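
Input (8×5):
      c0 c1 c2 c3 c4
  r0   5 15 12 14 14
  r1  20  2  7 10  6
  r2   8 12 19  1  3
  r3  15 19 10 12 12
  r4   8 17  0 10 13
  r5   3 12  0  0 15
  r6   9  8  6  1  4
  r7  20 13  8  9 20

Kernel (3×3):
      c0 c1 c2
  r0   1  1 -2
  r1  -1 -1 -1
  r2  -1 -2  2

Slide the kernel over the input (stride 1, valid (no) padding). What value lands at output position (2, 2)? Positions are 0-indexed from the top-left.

-14

The receptive field on the input at this output position is [19 1 3 / 10 12 12 / 0 10 13]. Elementwise product with the kernel and sum: 19·1 + 1·1 + 3·-2 + 10·-1 + 12·-1 + 12·-1 + 0·-1 + 10·-2 + 13·2.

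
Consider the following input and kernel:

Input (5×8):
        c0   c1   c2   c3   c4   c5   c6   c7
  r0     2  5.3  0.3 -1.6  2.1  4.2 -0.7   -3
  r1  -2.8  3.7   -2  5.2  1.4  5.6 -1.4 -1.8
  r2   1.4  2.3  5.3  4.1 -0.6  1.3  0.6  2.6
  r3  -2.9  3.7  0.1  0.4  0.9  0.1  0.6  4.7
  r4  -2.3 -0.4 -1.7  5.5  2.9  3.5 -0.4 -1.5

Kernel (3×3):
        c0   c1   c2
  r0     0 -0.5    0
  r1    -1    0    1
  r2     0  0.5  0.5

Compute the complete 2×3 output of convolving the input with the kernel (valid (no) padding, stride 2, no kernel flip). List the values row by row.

Output[0,0]: The receptive field on the input at this output position is [2 5.3 0.3 / -2.8 3.7 -2 / 1.4 2.3 5.3]. Elementwise product with the kernel and sum: 5.3·-0.5 + -2.8·-1 + -2·1 + 2.3·0.5 + 5.3·0.5.
Output[0,1]: The receptive field on the input at this output position is [0.3 -1.6 2.1 / -2 5.2 1.4 / 5.3 4.1 -0.6]. Elementwise product with the kernel and sum: -1.6·-0.5 + -2·-1 + 1.4·1 + 4.1·0.5 + -0.6·0.5.

1.95 5.95 -3.95
0.8 2.95 0.6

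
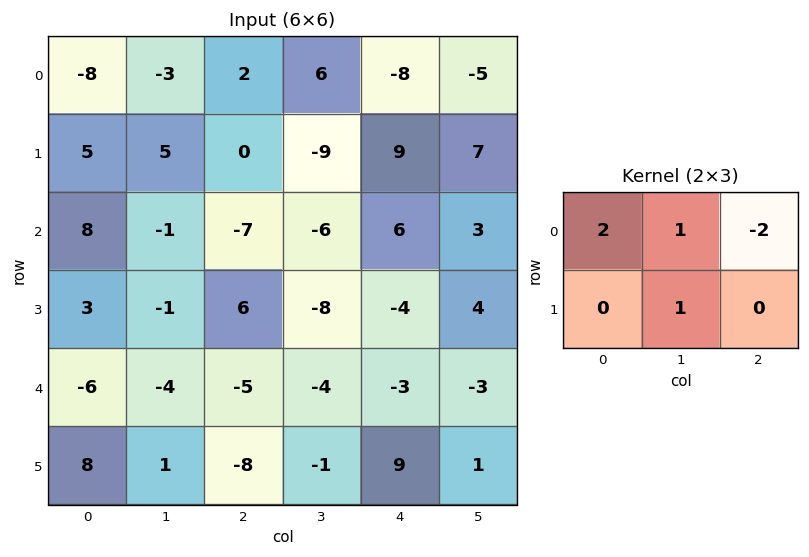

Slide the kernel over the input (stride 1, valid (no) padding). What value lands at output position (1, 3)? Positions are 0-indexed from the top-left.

The receptive field on the input at this output position is [-9 9 7 / -6 6 3]. Elementwise product with the kernel and sum: -9·2 + 9·1 + 7·-2 + 6·1.

-17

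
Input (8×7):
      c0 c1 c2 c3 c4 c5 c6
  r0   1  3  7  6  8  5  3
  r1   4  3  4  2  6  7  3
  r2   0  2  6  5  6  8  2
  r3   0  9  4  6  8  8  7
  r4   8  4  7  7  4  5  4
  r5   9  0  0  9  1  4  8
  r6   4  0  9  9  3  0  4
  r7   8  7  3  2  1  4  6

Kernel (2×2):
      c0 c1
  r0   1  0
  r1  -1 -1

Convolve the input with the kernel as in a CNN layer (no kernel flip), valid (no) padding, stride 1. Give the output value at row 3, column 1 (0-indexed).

-2

The receptive field on the input at this output position is [9 4 / 4 7]. Elementwise product with the kernel and sum: 9·1 + 4·-1 + 7·-1.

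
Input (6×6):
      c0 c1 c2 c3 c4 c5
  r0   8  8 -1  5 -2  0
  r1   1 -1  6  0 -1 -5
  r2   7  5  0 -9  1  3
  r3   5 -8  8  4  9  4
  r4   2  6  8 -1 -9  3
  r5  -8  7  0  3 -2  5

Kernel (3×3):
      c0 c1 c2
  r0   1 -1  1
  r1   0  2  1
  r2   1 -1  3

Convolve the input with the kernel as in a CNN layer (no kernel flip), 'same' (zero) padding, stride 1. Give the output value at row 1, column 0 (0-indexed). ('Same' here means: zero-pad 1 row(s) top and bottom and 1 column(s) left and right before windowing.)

The receptive field on the zero-padded input at this output position is [0 8 8 / 0 1 -1 / 0 7 5]. Elementwise product with the kernel and sum: 0·1 + 8·-1 + 8·1 + 1·2 + -1·1 + 0·1 + 7·-1 + 5·3.

9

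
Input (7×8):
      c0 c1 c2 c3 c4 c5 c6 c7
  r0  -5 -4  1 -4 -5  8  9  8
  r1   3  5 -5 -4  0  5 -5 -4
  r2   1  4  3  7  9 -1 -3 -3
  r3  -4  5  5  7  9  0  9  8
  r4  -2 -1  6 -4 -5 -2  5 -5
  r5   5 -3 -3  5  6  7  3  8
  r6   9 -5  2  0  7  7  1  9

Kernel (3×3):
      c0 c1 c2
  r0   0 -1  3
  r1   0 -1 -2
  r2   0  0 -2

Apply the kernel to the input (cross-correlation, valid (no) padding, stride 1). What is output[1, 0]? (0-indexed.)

The receptive field on the input at this output position is [3 5 -5 / 1 4 3 / -4 5 5]. Elementwise product with the kernel and sum: 5·-1 + -5·3 + 4·-1 + 3·-2 + 5·-2.

-40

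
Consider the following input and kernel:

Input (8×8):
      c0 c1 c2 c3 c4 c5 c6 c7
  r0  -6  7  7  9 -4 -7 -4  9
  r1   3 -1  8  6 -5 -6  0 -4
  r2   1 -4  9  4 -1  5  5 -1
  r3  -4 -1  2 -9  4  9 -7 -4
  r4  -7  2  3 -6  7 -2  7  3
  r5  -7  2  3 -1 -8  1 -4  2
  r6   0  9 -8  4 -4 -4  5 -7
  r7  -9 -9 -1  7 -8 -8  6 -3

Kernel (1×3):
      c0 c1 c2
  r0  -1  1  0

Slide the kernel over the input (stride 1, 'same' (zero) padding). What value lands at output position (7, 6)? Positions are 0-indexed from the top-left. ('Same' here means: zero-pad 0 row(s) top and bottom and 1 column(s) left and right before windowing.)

The receptive field on the zero-padded input at this output position is [-8 6 -3]. Elementwise product with the kernel and sum: -8·-1 + 6·1.

14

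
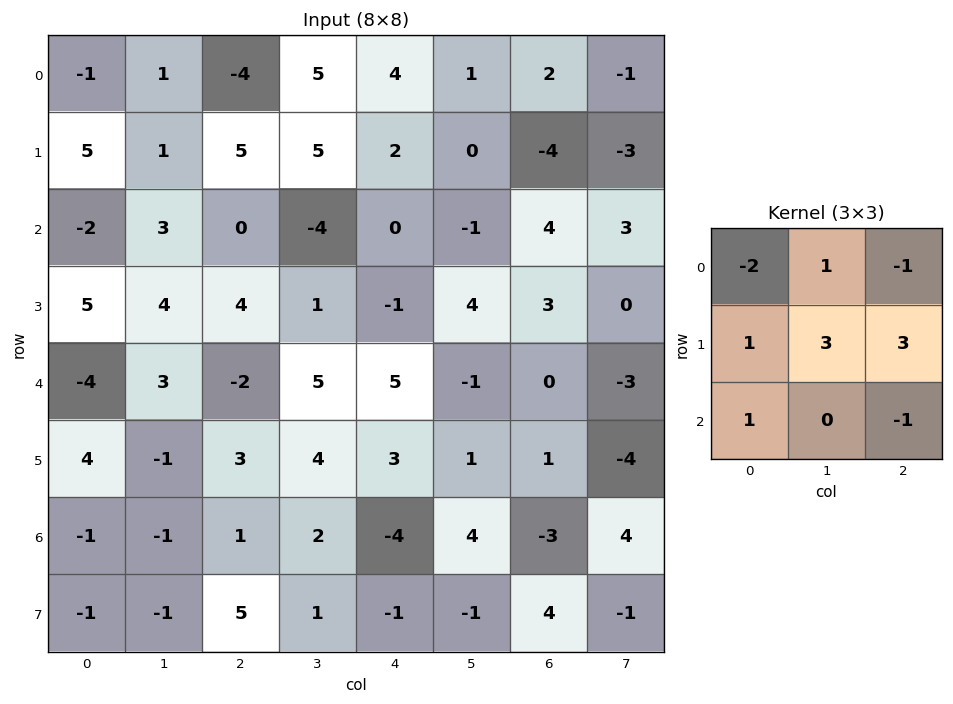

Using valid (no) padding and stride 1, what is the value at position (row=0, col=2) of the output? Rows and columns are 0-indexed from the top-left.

35

The receptive field on the input at this output position is [-4 5 4 / 5 5 2 / 0 -4 0]. Elementwise product with the kernel and sum: -4·-2 + 5·1 + 4·-1 + 5·1 + 5·3 + 2·3 + 0·1 + 0·-1.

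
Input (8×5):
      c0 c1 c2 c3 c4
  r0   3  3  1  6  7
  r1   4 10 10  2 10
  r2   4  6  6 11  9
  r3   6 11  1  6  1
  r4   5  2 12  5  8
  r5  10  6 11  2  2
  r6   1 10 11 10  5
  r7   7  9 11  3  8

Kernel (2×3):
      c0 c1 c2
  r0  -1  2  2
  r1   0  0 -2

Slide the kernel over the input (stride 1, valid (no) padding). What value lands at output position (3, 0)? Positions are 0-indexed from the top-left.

-6

The receptive field on the input at this output position is [6 11 1 / 5 2 12]. Elementwise product with the kernel and sum: 6·-1 + 11·2 + 1·2 + 12·-2.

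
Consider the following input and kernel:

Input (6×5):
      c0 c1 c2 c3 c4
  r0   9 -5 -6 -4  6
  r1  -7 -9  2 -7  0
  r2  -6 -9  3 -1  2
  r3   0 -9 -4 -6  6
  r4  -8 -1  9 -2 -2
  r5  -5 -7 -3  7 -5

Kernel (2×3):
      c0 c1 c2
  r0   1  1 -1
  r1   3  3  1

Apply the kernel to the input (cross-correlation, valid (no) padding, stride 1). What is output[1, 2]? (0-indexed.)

The receptive field on the input at this output position is [2 -7 0 / 3 -1 2]. Elementwise product with the kernel and sum: 2·1 + -7·1 + 0·-1 + 3·3 + -1·3 + 2·1.

3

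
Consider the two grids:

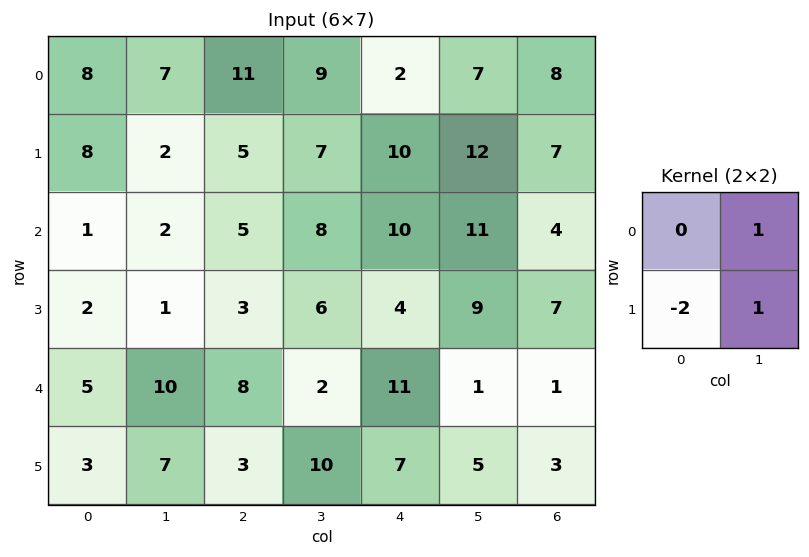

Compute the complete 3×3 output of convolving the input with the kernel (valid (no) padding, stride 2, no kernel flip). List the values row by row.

-7 6 -1
-1 8 12
11 6 -8

Output[0,0]: The receptive field on the input at this output position is [8 7 / 8 2]. Elementwise product with the kernel and sum: 7·1 + 8·-2 + 2·1.
Output[0,1]: The receptive field on the input at this output position is [11 9 / 5 7]. Elementwise product with the kernel and sum: 9·1 + 5·-2 + 7·1.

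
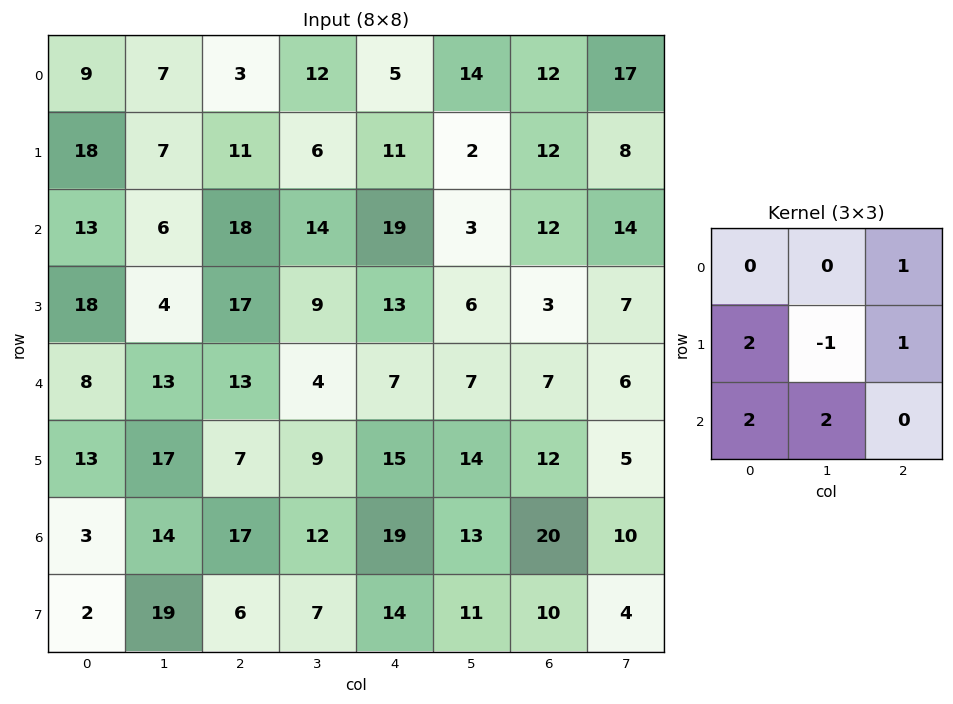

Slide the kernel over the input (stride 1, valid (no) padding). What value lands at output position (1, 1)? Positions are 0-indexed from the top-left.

The receptive field on the input at this output position is [7 11 6 / 6 18 14 / 4 17 9]. Elementwise product with the kernel and sum: 6·1 + 6·2 + 18·-1 + 14·1 + 4·2 + 17·2.

56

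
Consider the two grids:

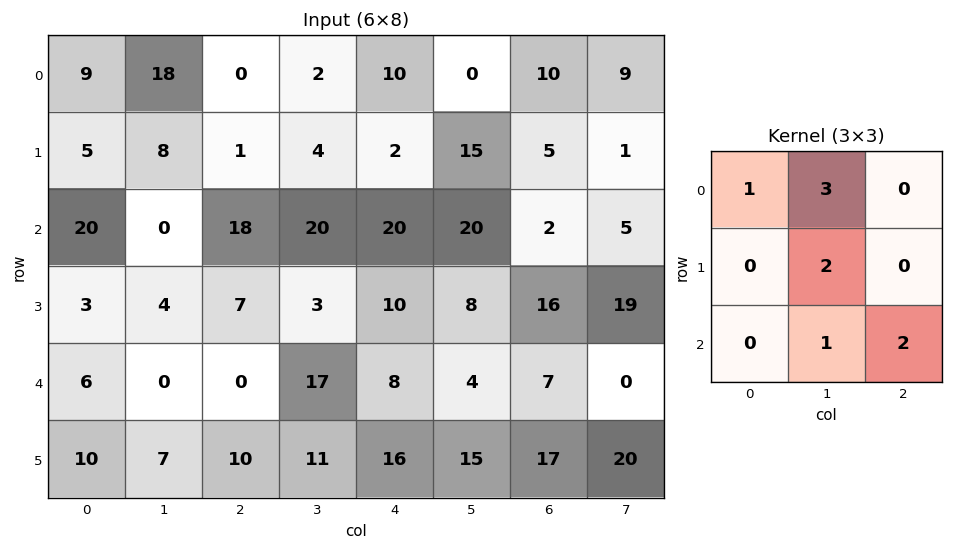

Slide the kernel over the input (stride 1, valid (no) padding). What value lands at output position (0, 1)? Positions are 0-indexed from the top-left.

78

The receptive field on the input at this output position is [18 0 2 / 8 1 4 / 0 18 20]. Elementwise product with the kernel and sum: 18·1 + 0·3 + 1·2 + 18·1 + 20·2.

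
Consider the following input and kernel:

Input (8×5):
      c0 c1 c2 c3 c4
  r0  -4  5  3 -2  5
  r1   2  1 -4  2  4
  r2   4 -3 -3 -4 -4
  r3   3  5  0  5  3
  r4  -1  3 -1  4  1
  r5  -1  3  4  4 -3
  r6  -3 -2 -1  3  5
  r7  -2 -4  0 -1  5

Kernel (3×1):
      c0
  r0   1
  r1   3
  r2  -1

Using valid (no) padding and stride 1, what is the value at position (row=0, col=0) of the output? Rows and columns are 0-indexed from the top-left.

The receptive field on the input at this output position is [-4 / 2 / 4]. Elementwise product with the kernel and sum: -4·1 + 2·3 + 4·-1.

-2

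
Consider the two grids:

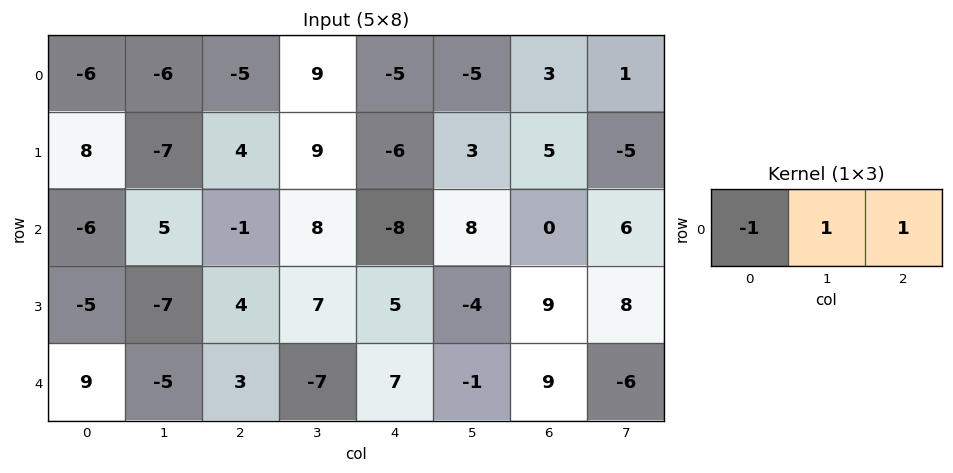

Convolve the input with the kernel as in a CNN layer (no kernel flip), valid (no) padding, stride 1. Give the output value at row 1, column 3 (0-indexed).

The receptive field on the input at this output position is [9 -6 3]. Elementwise product with the kernel and sum: 9·-1 + -6·1 + 3·1.

-12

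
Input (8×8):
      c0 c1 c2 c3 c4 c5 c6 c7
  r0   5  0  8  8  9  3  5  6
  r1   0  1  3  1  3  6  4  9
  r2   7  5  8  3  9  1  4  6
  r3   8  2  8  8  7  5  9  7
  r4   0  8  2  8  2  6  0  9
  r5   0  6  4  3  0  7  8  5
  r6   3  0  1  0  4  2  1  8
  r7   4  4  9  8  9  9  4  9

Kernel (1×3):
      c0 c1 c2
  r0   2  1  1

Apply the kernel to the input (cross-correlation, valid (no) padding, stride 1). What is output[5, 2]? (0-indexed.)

The receptive field on the input at this output position is [4 3 0]. Elementwise product with the kernel and sum: 4·2 + 3·1 + 0·1.

11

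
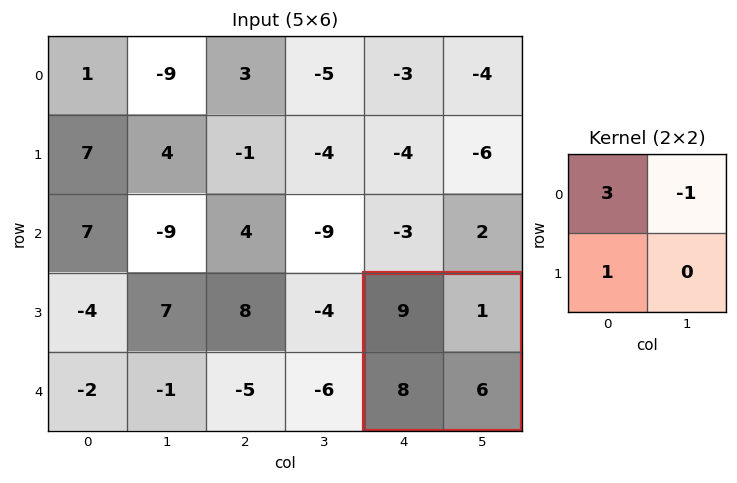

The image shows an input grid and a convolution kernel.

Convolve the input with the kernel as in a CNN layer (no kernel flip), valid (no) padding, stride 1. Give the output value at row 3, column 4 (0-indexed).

34

The receptive field on the input at this output position is [9 1 / 8 6]. Elementwise product with the kernel and sum: 9·3 + 1·-1 + 8·1.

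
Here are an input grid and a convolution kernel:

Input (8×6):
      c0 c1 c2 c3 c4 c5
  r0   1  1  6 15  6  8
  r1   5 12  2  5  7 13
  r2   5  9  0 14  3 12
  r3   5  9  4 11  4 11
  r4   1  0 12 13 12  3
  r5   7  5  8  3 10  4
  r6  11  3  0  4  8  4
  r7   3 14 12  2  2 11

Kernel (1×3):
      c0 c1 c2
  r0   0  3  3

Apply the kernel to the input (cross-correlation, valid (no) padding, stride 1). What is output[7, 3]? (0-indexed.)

39

The receptive field on the input at this output position is [2 2 11]. Elementwise product with the kernel and sum: 2·3 + 11·3.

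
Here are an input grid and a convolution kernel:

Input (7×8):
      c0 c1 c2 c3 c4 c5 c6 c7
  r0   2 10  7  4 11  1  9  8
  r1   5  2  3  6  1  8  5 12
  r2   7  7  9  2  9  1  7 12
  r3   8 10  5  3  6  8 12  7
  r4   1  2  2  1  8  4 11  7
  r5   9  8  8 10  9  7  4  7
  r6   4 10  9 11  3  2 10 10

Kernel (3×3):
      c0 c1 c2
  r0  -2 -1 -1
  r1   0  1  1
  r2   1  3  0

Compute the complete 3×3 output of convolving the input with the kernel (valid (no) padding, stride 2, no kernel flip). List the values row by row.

Output[0,0]: The receptive field on the input at this output position is [2 10 7 / 5 2 3 / 7 7 9]. Elementwise product with the kernel and sum: 2·-2 + 10·-1 + 7·-1 + 2·1 + 3·1 + 7·1 + 7·3.
Output[0,1]: The receptive field on the input at this output position is [7 4 11 / 3 6 1 / 9 2 9]. Elementwise product with the kernel and sum: 7·-2 + 4·-1 + 11·-1 + 6·1 + 1·1 + 9·1 + 2·3.

12 -7 -7
-8 -15 14
44 48 -11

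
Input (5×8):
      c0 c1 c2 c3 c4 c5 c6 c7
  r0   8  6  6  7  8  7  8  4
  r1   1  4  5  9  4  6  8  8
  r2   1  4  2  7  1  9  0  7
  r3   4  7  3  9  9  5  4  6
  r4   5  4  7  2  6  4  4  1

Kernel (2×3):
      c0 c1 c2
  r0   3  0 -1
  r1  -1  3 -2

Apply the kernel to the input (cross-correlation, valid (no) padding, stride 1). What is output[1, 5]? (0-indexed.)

The receptive field on the input at this output position is [6 8 8 / 9 0 7]. Elementwise product with the kernel and sum: 6·3 + 8·-1 + 9·-1 + 0·3 + 7·-2.

-13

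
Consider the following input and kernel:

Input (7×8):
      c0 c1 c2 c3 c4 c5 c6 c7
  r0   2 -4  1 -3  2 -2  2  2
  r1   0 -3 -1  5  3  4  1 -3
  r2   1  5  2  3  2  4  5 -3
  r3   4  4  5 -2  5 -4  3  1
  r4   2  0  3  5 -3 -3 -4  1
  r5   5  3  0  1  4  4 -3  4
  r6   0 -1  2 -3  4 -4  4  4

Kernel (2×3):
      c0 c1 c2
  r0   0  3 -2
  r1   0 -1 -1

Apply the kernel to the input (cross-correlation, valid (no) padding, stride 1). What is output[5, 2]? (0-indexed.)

The receptive field on the input at this output position is [0 1 4 / 2 -3 4]. Elementwise product with the kernel and sum: 1·3 + 4·-2 + -3·-1 + 4·-1.

-6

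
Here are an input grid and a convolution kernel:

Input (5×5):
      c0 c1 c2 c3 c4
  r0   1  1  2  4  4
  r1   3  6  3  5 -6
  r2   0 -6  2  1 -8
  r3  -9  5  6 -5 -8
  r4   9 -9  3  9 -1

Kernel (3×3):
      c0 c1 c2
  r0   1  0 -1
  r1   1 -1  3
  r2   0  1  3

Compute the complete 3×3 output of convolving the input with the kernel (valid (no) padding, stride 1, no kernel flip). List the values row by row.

Output[0,0]: The receptive field on the input at this output position is [1 1 2 / 3 6 3 / 0 -6 2]. Elementwise product with the kernel and sum: 1·1 + 2·-1 + 3·1 + 6·-1 + 3·3 + -6·1 + 2·3.

5 20 -45
35 -13 -43
2 7 3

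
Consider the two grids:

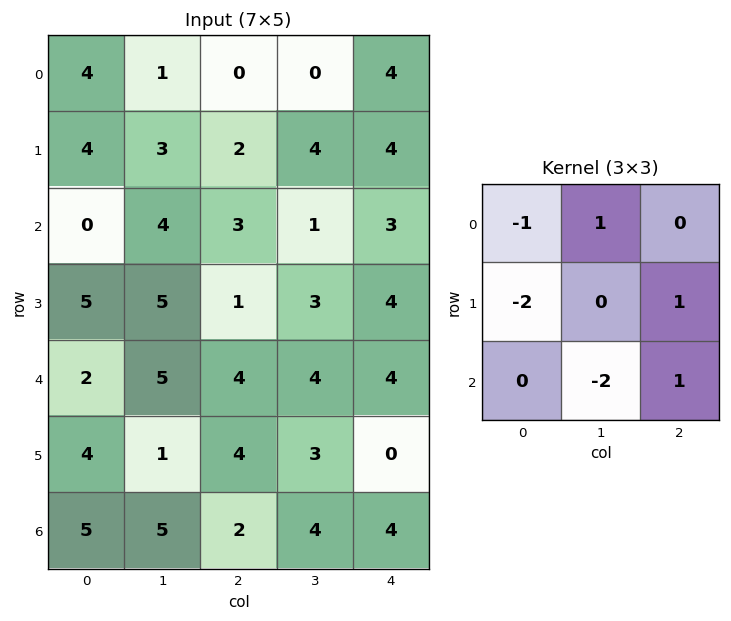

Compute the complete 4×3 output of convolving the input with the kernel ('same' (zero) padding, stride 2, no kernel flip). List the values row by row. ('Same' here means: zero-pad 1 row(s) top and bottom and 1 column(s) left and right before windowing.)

Output[0,0]: The receptive field on the zero-padded input at this output position is [0 0 0 / 0 4 1 / 0 4 3]. Elementwise product with the kernel and sum: 0·-1 + 0·1 + 0·-2 + 1·1 + 4·-2 + 3·1.

-4 -2 -8
3 -7 -10
3 -15 -7
9 -3 -11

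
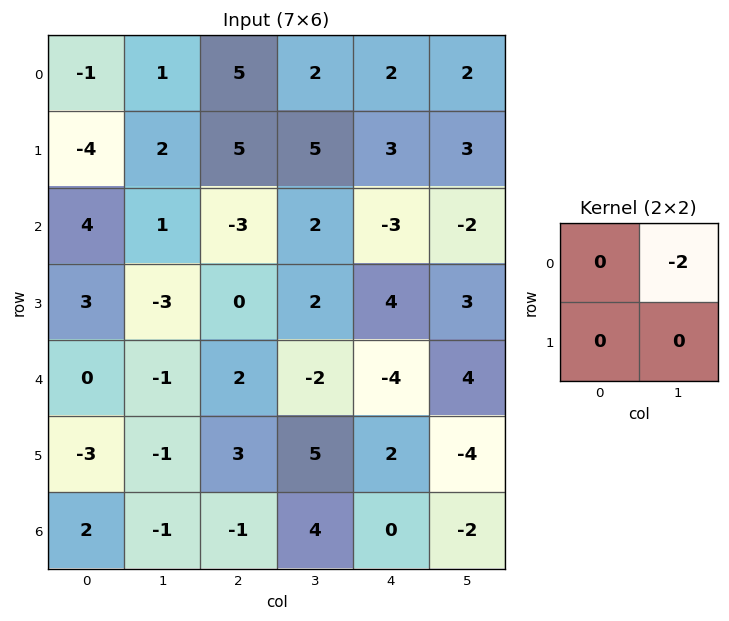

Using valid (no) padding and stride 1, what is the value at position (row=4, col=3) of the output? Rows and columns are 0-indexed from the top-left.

The receptive field on the input at this output position is [-2 -4 / 5 2]. Elementwise product with the kernel and sum: -4·-2.

8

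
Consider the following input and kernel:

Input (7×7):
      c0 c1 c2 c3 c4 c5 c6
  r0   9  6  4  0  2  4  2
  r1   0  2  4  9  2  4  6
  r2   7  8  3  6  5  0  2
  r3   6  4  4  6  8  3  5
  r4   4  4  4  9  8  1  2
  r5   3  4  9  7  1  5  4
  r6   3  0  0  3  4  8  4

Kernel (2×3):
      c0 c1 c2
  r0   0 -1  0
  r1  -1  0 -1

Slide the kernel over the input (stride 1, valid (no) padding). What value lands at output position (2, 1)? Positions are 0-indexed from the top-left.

The receptive field on the input at this output position is [8 3 6 / 4 4 6]. Elementwise product with the kernel and sum: 3·-1 + 4·-1 + 6·-1.

-13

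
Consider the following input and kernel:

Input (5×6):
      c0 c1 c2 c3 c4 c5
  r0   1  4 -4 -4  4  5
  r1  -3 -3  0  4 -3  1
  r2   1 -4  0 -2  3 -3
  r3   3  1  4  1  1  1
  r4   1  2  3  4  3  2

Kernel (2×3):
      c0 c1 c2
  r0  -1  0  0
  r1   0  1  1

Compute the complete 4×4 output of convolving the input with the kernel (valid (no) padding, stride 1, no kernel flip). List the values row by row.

-4 0 5 2
-1 1 1 -4
4 9 2 4
2 6 3 4

Output[0,0]: The receptive field on the input at this output position is [1 4 -4 / -3 -3 0]. Elementwise product with the kernel and sum: 1·-1 + -3·1 + 0·1.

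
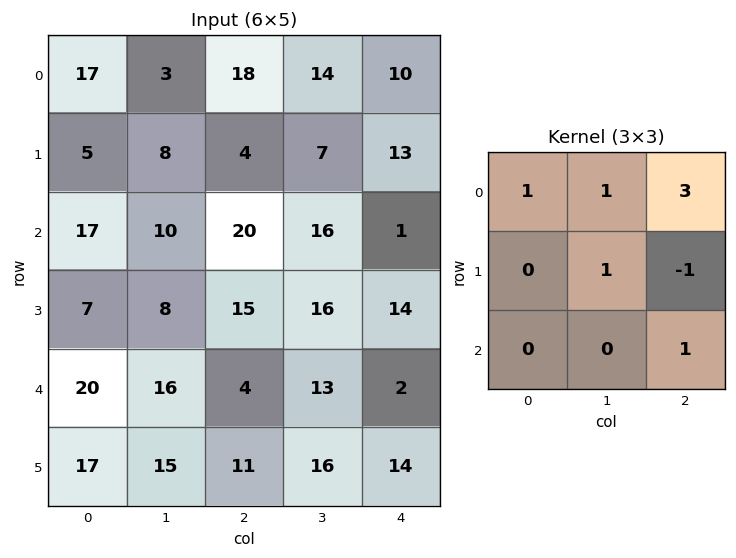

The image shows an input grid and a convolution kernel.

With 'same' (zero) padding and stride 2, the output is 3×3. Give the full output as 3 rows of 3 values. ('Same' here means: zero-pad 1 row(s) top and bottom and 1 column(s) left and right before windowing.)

Output[0,0]: The receptive field on the zero-padded input at this output position is [0 0 0 / 0 17 3 / 0 5 8]. Elementwise product with the kernel and sum: 0·1 + 0·1 + 0·3 + 17·1 + 3·-1 + 8·1.

22 11 10
44 53 21
50 78 32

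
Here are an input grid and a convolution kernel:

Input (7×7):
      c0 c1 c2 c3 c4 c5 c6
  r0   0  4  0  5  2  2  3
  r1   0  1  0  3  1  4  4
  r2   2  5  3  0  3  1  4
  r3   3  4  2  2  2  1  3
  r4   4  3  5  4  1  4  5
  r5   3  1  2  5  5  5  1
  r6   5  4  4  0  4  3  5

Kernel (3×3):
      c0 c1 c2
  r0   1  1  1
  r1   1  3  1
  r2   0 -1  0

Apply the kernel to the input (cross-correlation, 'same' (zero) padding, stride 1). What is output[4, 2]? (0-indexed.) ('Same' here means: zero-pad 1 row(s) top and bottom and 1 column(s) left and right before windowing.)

The receptive field on the zero-padded input at this output position is [4 2 2 / 3 5 4 / 1 2 5]. Elementwise product with the kernel and sum: 4·1 + 2·1 + 2·1 + 3·1 + 5·3 + 4·1 + 2·-1.

28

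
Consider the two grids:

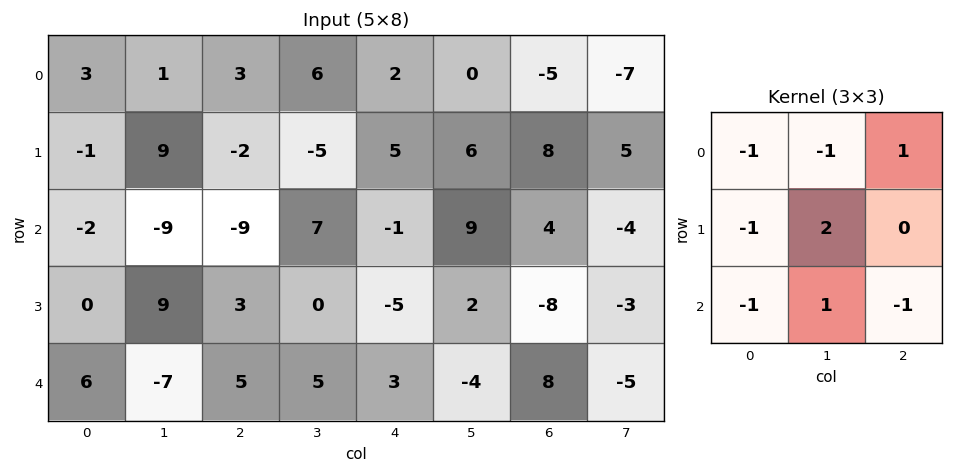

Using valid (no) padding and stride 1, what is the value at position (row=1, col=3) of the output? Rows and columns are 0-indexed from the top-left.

The receptive field on the input at this output position is [-5 5 6 / 7 -1 9 / 0 -5 2]. Elementwise product with the kernel and sum: -5·-1 + 5·-1 + 6·1 + 7·-1 + -1·2 + 0·-1 + -5·1 + 2·-1.

-10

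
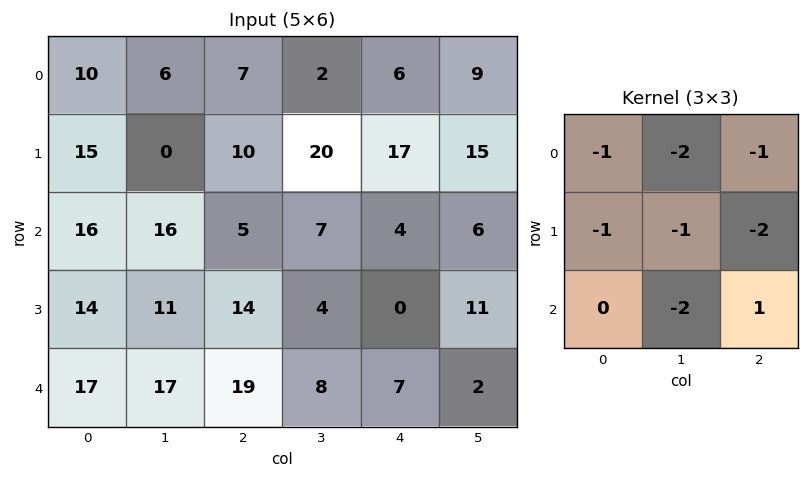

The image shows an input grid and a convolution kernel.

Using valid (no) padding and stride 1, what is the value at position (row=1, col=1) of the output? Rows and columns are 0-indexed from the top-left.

The receptive field on the input at this output position is [0 10 20 / 16 5 7 / 11 14 4]. Elementwise product with the kernel and sum: 0·-1 + 10·-2 + 20·-1 + 16·-1 + 5·-1 + 7·-2 + 14·-2 + 4·1.

-99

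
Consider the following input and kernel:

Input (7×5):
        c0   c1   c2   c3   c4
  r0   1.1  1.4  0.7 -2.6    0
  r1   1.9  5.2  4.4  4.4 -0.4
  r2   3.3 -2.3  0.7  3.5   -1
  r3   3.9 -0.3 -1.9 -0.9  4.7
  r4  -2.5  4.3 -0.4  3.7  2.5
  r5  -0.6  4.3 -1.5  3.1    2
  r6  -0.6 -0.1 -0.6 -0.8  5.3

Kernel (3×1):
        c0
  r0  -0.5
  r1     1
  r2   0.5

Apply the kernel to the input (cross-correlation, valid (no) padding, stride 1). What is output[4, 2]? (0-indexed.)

The receptive field on the input at this output position is [-0.4 / -1.5 / -0.6]. Elementwise product with the kernel and sum: -0.4·-0.5 + -1.5·1 + -0.6·0.5.

-1.6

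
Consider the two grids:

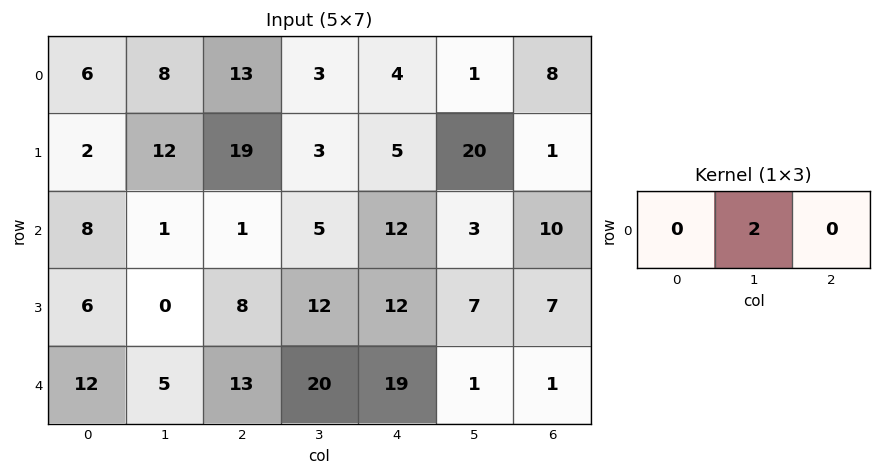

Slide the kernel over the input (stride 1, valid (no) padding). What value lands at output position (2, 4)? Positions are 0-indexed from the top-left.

6

The receptive field on the input at this output position is [12 3 10]. Elementwise product with the kernel and sum: 3·2.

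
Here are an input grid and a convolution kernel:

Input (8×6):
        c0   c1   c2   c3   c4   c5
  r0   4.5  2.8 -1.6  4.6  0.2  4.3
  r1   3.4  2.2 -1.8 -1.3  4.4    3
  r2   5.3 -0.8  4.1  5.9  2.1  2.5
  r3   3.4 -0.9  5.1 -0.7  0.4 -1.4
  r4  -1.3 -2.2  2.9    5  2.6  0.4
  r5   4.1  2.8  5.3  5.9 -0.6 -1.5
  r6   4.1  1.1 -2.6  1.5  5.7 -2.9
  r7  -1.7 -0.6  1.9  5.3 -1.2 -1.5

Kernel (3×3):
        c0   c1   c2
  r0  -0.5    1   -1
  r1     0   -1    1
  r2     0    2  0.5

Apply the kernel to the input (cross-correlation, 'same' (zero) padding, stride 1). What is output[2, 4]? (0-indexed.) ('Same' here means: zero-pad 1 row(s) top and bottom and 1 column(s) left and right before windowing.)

The receptive field on the zero-padded input at this output position is [-1.3 4.4 3 / 5.9 2.1 2.5 / -0.7 0.4 -1.4]. Elementwise product with the kernel and sum: -1.3·-0.5 + 4.4·1 + 3·-1 + 2.1·-1 + 2.5·1 + 0.4·2 + -1.4·0.5.

2.55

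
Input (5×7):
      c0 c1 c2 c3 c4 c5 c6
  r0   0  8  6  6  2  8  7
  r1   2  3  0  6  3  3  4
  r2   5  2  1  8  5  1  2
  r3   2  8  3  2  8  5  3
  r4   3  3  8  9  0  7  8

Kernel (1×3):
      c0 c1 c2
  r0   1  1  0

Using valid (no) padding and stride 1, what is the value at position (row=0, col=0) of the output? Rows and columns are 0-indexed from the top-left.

8

The receptive field on the input at this output position is [0 8 6]. Elementwise product with the kernel and sum: 0·1 + 8·1.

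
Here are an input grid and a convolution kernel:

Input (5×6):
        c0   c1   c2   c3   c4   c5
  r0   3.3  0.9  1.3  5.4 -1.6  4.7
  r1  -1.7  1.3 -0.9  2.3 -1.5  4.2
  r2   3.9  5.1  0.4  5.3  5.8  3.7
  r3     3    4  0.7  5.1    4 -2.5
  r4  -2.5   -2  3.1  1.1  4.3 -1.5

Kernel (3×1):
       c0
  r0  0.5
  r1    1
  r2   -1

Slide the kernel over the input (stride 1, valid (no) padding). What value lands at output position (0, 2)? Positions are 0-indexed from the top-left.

The receptive field on the input at this output position is [1.3 / -0.9 / 0.4]. Elementwise product with the kernel and sum: 1.3·0.5 + -0.9·1 + 0.4·-1.

-0.65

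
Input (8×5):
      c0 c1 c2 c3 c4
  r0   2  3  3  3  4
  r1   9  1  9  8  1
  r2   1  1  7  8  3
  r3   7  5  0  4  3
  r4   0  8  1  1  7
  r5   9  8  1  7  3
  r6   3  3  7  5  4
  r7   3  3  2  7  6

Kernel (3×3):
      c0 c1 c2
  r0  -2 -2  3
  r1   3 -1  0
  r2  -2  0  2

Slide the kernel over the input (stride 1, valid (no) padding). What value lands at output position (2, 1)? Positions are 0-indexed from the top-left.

The receptive field on the input at this output position is [1 7 8 / 5 0 4 / 8 1 1]. Elementwise product with the kernel and sum: 1·-2 + 7·-2 + 8·3 + 5·3 + 0·-1 + 8·-2 + 1·2.

9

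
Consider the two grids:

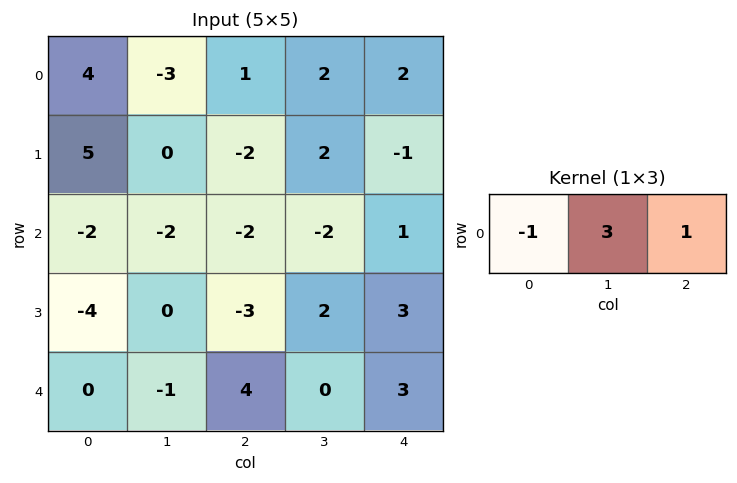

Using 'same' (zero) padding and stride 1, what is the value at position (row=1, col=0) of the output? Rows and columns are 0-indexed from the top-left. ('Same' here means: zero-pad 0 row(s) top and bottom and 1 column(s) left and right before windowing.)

15

The receptive field on the zero-padded input at this output position is [0 5 0]. Elementwise product with the kernel and sum: 0·-1 + 5·3 + 0·1.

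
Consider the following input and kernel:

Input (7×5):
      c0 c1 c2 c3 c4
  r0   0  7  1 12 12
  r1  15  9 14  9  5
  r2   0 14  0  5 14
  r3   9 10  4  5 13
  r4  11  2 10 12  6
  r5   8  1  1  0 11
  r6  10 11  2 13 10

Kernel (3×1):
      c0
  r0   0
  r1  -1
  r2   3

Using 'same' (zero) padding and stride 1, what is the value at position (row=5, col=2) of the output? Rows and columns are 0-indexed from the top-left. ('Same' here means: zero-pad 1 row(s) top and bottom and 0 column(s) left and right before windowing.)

5

The receptive field on the zero-padded input at this output position is [10 / 1 / 2]. Elementwise product with the kernel and sum: 1·-1 + 2·3.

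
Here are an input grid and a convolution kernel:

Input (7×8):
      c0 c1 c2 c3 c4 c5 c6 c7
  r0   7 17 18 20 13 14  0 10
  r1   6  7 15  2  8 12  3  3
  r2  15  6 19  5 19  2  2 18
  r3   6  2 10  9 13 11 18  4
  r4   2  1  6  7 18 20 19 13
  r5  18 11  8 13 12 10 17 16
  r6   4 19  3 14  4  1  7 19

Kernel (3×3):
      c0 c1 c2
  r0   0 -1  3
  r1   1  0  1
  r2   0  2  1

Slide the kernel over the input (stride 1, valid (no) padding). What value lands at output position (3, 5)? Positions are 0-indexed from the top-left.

The receptive field on the input at this output position is [11 18 4 / 20 19 13 / 10 17 16]. Elementwise product with the kernel and sum: 18·-1 + 4·3 + 20·1 + 13·1 + 17·2 + 16·1.

77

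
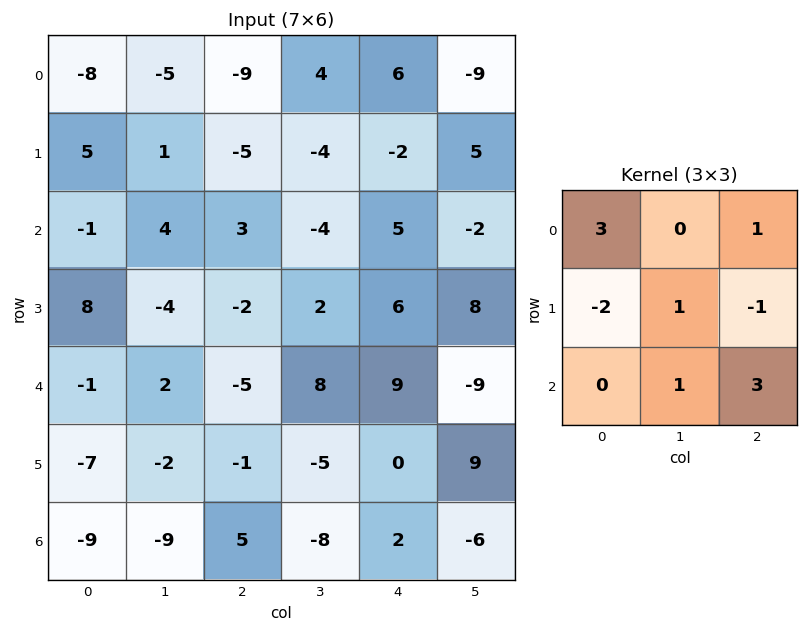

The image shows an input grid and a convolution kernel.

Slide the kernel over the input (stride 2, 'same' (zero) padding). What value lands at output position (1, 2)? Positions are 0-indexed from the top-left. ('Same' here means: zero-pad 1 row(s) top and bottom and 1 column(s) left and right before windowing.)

The receptive field on the zero-padded input at this output position is [-4 -2 5 / -4 5 -2 / 2 6 8]. Elementwise product with the kernel and sum: -4·3 + 5·1 + -4·-2 + 5·1 + -2·-1 + 6·1 + 8·3.

38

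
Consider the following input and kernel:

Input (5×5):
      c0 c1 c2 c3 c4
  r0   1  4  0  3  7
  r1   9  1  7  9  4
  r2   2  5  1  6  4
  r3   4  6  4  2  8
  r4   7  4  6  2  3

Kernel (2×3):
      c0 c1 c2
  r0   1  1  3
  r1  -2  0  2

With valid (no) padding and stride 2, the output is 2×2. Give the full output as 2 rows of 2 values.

1 18
10 27

Output[0,0]: The receptive field on the input at this output position is [1 4 0 / 9 1 7]. Elementwise product with the kernel and sum: 1·1 + 4·1 + 0·3 + 9·-2 + 7·2.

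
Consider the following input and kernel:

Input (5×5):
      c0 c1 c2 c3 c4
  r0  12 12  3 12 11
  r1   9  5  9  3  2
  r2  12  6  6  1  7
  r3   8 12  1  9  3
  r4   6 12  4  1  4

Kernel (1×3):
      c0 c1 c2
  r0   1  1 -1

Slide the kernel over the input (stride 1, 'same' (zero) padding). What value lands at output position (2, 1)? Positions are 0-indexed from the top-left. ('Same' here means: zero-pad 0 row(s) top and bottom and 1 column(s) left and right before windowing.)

12

The receptive field on the zero-padded input at this output position is [12 6 6]. Elementwise product with the kernel and sum: 12·1 + 6·1 + 6·-1.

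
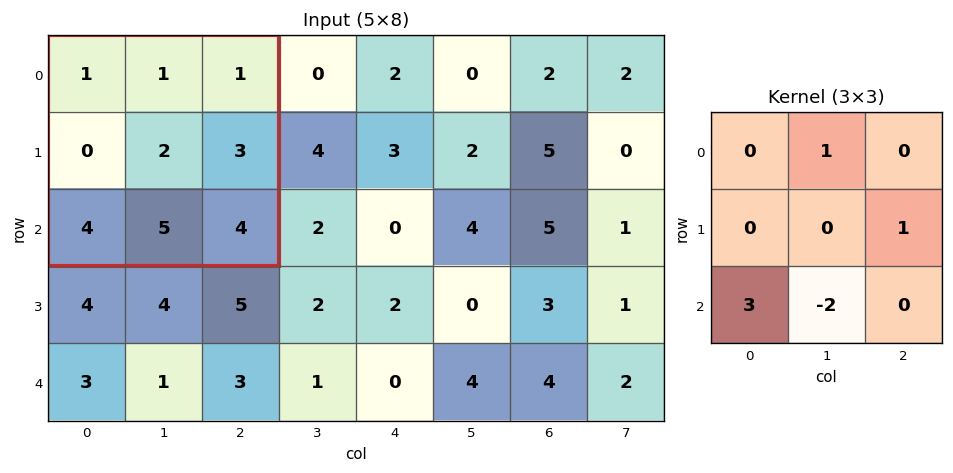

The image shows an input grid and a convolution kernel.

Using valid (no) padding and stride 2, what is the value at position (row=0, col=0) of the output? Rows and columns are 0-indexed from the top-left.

The receptive field on the input at this output position is [1 1 1 / 0 2 3 / 4 5 4]. Elementwise product with the kernel and sum: 1·1 + 3·1 + 4·3 + 5·-2.

6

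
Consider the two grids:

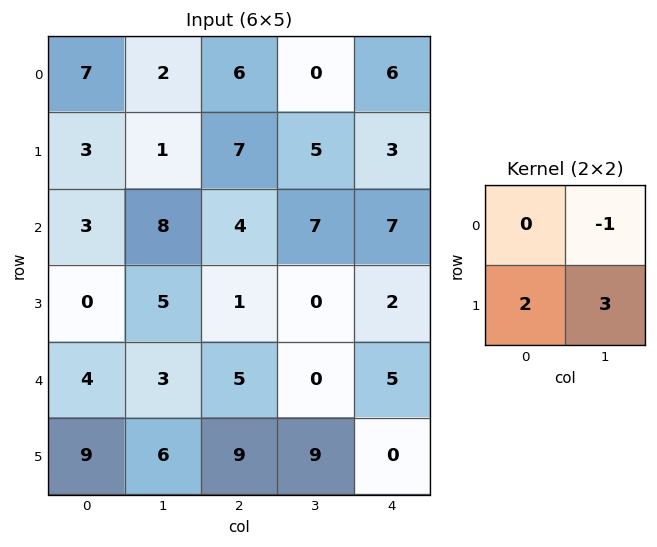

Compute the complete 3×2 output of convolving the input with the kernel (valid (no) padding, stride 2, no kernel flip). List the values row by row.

7 29
7 -5
33 45

Output[0,0]: The receptive field on the input at this output position is [7 2 / 3 1]. Elementwise product with the kernel and sum: 2·-1 + 3·2 + 1·3.
Output[0,1]: The receptive field on the input at this output position is [6 0 / 7 5]. Elementwise product with the kernel and sum: 0·-1 + 7·2 + 5·3.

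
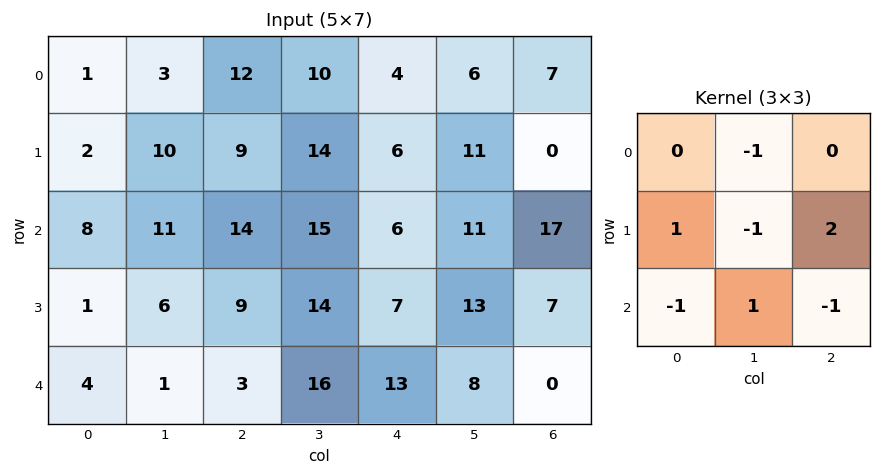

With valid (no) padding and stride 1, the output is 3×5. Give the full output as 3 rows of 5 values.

Output[0,0]: The receptive field on the input at this output position is [1 3 12 / 2 10 9 / 8 11 14]. Elementwise product with the kernel and sum: 3·-1 + 2·1 + 10·-1 + 9·2 + 8·-1 + 11·1 + 14·-1.

-4 5 -8 6 -23
11 7 -5 5 17
-4 -3 -6 16 -8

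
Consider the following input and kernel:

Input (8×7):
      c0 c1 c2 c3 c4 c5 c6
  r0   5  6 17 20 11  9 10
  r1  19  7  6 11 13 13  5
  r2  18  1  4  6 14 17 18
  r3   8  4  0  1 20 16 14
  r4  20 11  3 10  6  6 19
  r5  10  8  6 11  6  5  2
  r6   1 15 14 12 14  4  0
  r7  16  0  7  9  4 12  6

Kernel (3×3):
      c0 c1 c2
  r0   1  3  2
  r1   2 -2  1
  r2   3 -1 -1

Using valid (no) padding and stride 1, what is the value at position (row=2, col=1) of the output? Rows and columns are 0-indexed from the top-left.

The receptive field on the input at this output position is [1 4 6 / 4 0 1 / 11 3 10]. Elementwise product with the kernel and sum: 1·1 + 4·3 + 6·2 + 4·2 + 0·-2 + 1·1 + 11·3 + 3·-1 + 10·-1.

54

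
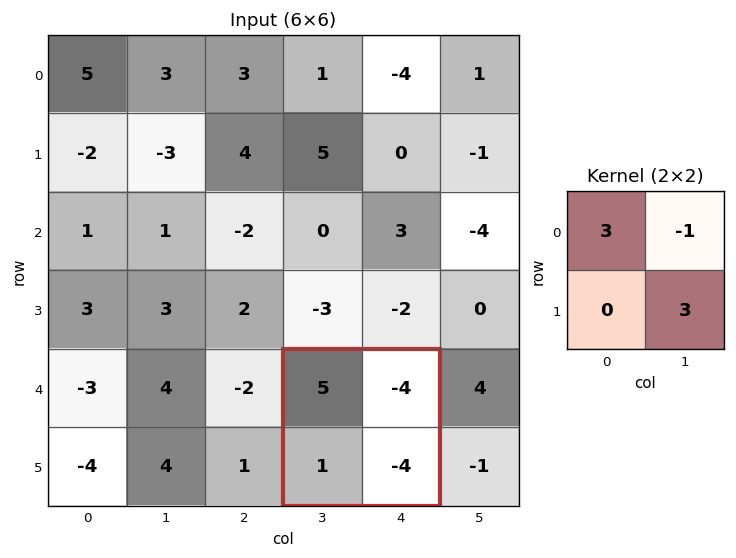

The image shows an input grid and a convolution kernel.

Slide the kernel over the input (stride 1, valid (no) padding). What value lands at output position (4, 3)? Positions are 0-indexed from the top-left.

The receptive field on the input at this output position is [5 -4 / 1 -4]. Elementwise product with the kernel and sum: 5·3 + -4·-1 + -4·3.

7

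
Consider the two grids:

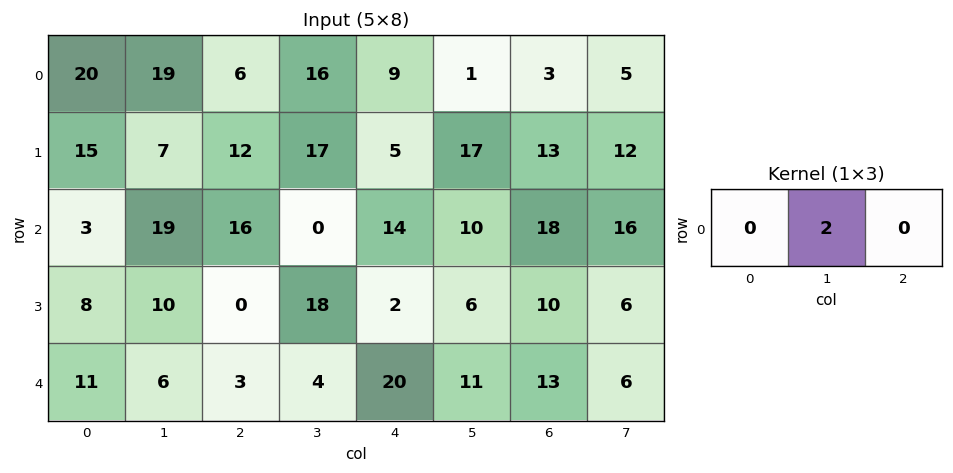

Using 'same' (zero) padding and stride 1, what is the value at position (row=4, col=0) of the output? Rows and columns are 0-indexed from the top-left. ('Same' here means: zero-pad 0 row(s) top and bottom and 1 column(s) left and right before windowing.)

The receptive field on the zero-padded input at this output position is [0 11 6]. Elementwise product with the kernel and sum: 11·2.

22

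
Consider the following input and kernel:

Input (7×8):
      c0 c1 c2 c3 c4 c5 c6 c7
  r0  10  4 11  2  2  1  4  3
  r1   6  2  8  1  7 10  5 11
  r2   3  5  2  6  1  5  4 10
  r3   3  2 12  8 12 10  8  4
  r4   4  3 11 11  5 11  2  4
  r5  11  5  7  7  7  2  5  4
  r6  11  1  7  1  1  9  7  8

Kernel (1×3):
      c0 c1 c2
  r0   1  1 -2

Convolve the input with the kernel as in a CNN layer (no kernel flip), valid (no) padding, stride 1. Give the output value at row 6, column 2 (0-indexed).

The receptive field on the input at this output position is [7 1 1]. Elementwise product with the kernel and sum: 7·1 + 1·1 + 1·-2.

6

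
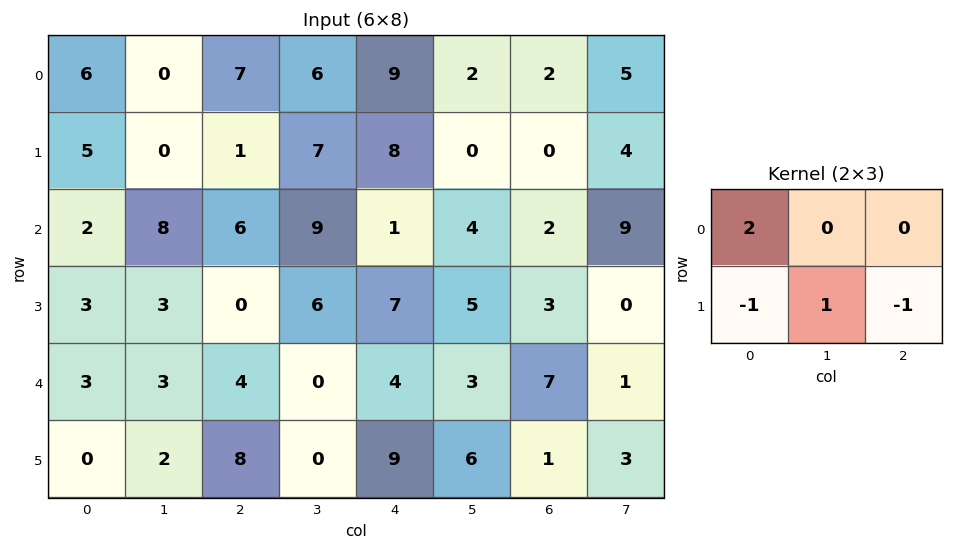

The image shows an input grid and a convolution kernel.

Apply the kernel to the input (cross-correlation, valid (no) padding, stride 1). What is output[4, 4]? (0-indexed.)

4

The receptive field on the input at this output position is [4 3 7 / 9 6 1]. Elementwise product with the kernel and sum: 4·2 + 9·-1 + 6·1 + 1·-1.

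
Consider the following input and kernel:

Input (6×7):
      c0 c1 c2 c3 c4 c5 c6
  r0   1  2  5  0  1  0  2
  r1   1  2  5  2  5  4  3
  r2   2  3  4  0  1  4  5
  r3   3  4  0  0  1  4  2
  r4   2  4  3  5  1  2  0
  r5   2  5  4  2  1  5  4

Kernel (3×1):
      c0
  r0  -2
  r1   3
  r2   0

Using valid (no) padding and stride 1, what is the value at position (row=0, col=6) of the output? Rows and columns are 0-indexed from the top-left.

5

The receptive field on the input at this output position is [2 / 3 / 5]. Elementwise product with the kernel and sum: 2·-2 + 3·3.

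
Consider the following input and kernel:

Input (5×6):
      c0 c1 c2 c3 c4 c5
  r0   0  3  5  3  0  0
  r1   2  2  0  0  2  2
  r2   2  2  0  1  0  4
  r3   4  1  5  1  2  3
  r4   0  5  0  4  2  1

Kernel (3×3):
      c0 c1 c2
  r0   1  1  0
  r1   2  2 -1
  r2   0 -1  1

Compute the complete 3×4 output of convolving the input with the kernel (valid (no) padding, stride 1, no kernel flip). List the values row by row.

9 13 5 9
16 1 3 1
4 17 9 3

Output[0,0]: The receptive field on the input at this output position is [0 3 5 / 2 2 0 / 2 2 0]. Elementwise product with the kernel and sum: 0·1 + 3·1 + 2·2 + 2·2 + 0·-1 + 2·-1 + 0·1.
Output[0,1]: The receptive field on the input at this output position is [3 5 3 / 2 0 0 / 2 0 1]. Elementwise product with the kernel and sum: 3·1 + 5·1 + 2·2 + 0·2 + 0·-1 + 0·-1 + 1·1.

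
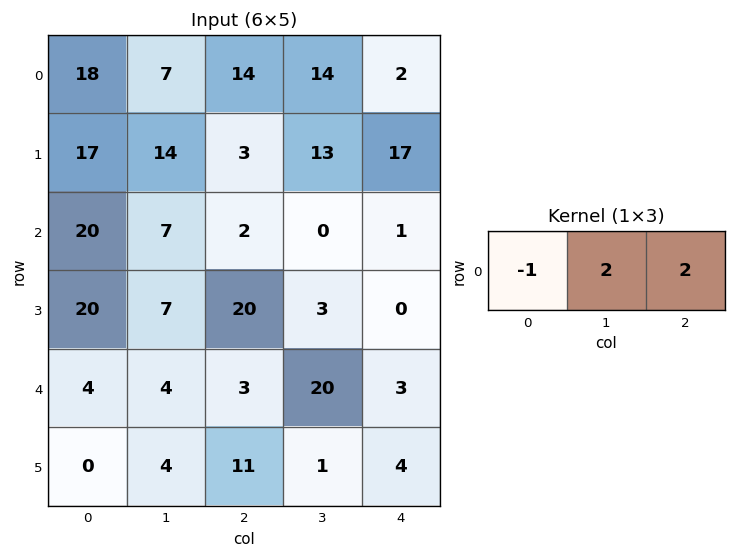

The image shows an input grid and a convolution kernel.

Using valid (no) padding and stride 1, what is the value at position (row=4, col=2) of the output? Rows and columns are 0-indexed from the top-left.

The receptive field on the input at this output position is [3 20 3]. Elementwise product with the kernel and sum: 3·-1 + 20·2 + 3·2.

43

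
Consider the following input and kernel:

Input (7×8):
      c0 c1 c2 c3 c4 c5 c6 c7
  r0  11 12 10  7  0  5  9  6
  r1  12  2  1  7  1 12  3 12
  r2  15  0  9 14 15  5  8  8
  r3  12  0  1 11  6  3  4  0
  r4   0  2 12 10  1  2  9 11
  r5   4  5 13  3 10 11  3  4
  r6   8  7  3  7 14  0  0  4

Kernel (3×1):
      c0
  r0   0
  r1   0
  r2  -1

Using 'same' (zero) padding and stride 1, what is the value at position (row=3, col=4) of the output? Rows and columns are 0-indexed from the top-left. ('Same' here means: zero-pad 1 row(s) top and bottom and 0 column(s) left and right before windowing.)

The receptive field on the zero-padded input at this output position is [15 / 6 / 1]. Elementwise product with the kernel and sum: 1·-1.

-1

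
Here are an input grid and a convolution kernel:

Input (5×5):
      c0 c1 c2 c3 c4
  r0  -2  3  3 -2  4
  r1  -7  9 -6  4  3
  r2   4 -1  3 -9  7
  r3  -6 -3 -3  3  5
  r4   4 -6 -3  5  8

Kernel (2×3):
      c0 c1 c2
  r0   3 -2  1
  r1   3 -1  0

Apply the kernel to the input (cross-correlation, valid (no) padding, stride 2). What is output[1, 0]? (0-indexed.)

The receptive field on the input at this output position is [4 -1 3 / -6 -3 -3]. Elementwise product with the kernel and sum: 4·3 + -1·-2 + 3·1 + -6·3 + -3·-1.

2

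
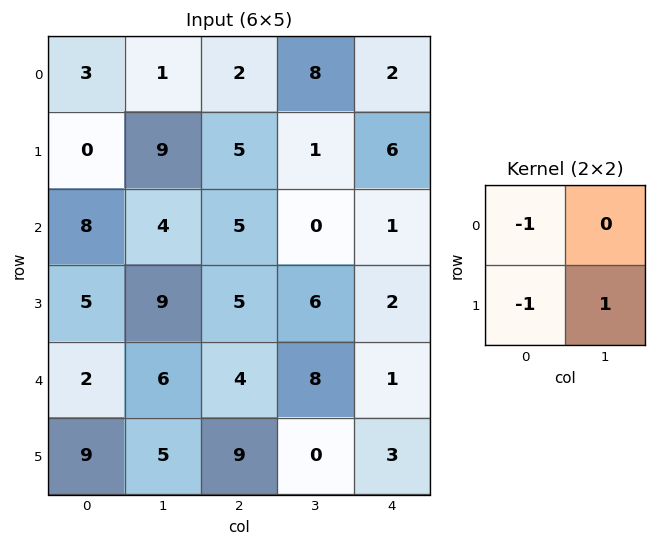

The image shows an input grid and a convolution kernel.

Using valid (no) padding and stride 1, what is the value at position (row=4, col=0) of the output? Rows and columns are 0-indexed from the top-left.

-6

The receptive field on the input at this output position is [2 6 / 9 5]. Elementwise product with the kernel and sum: 2·-1 + 9·-1 + 5·1.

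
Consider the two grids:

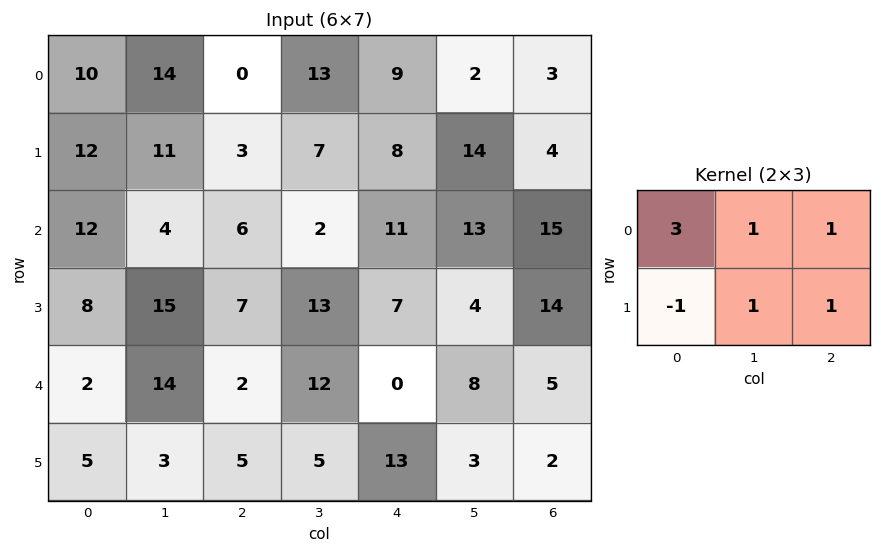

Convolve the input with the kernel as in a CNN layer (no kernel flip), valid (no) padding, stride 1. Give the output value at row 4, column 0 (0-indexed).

25

The receptive field on the input at this output position is [2 14 2 / 5 3 5]. Elementwise product with the kernel and sum: 2·3 + 14·1 + 2·1 + 5·-1 + 3·1 + 5·1.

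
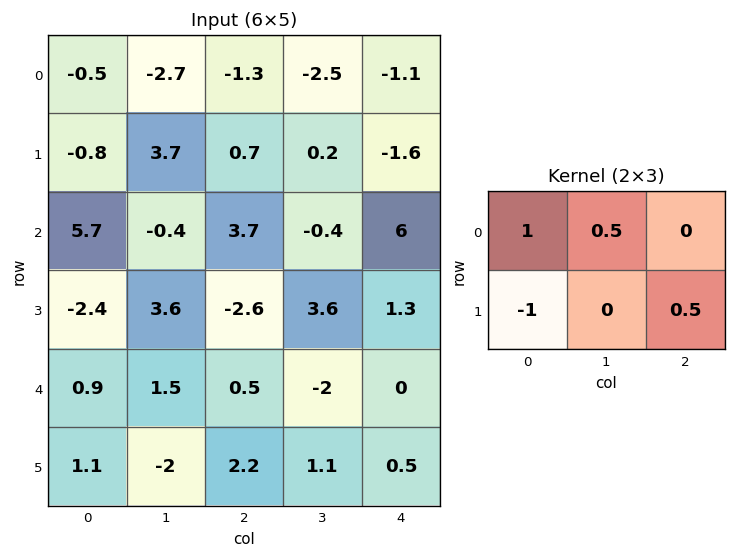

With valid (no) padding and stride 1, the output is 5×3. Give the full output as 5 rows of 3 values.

Output[0,0]: The receptive field on the input at this output position is [-0.5 -2.7 -1.3 / -0.8 3.7 0.7]. Elementwise product with the kernel and sum: -0.5·1 + -2.7·0.5 + -0.8·-1 + 0.7·0.5.
Output[0,1]: The receptive field on the input at this output position is [-2.7 -1.3 -2.5 / 3.7 0.7 0.2]. Elementwise product with the kernel and sum: -2.7·1 + -1.3·0.5 + 3.7·-1 + 0.2·0.5.

-0.7 -6.95 -4.05
-2.8 4.25 0.1
6.6 -0.35 6.75
-1.25 -0.2 -1.3
1.65 4.3 -2.45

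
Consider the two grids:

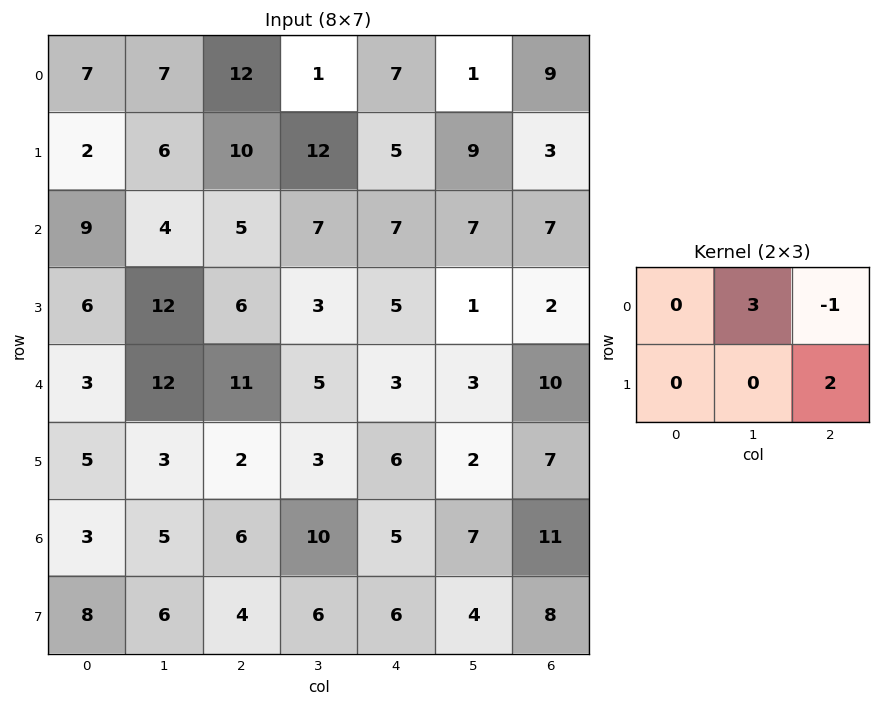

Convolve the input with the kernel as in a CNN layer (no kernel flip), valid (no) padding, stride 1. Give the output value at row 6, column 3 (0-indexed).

The receptive field on the input at this output position is [10 5 7 / 6 6 4]. Elementwise product with the kernel and sum: 5·3 + 7·-1 + 4·2.

16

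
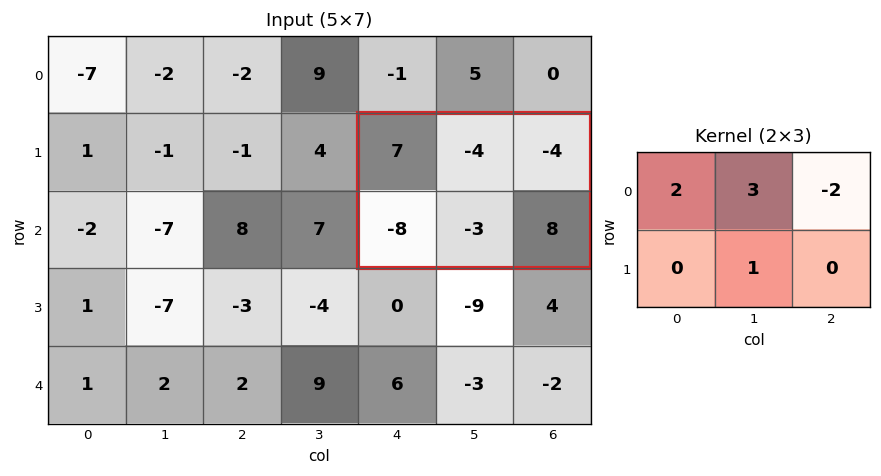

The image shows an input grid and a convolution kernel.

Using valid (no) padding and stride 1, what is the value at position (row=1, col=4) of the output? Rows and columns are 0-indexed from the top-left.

The receptive field on the input at this output position is [7 -4 -4 / -8 -3 8]. Elementwise product with the kernel and sum: 7·2 + -4·3 + -4·-2 + -3·1.

7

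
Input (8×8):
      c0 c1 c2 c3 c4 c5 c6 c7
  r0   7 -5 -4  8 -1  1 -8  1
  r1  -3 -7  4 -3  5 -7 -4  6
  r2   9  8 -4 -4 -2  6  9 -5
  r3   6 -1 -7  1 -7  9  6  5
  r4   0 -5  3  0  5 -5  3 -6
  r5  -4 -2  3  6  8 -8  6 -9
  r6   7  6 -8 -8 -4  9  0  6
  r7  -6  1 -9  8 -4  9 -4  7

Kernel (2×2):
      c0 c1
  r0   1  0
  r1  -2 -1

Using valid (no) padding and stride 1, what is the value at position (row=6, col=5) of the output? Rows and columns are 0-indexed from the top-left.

-5

The receptive field on the input at this output position is [9 0 / 9 -4]. Elementwise product with the kernel and sum: 9·1 + 9·-2 + -4·-1.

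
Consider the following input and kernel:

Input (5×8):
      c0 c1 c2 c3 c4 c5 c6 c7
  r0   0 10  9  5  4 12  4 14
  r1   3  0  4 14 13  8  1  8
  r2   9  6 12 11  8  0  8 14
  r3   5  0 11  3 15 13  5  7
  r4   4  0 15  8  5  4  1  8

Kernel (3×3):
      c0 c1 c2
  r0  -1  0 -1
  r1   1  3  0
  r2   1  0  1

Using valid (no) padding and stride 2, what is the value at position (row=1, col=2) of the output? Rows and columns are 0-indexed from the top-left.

The receptive field on the input at this output position is [8 0 8 / 15 13 5 / 5 4 1]. Elementwise product with the kernel and sum: 8·-1 + 8·-1 + 15·1 + 13·3 + 5·1 + 1·1.

44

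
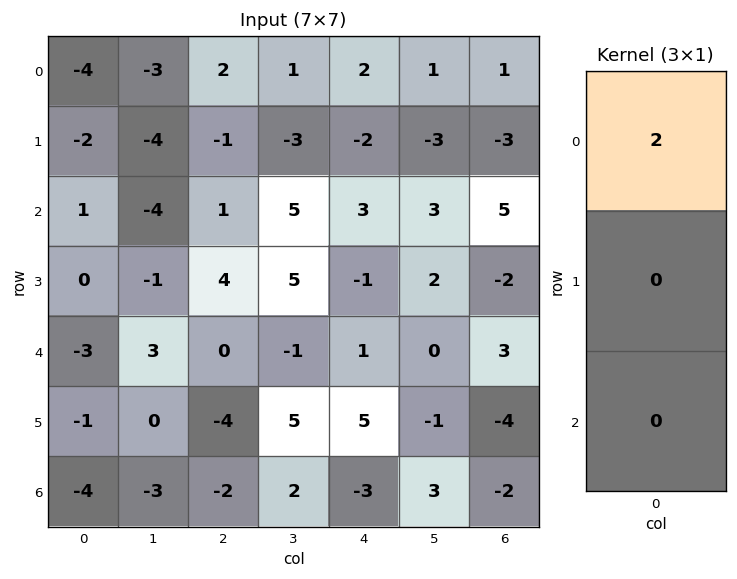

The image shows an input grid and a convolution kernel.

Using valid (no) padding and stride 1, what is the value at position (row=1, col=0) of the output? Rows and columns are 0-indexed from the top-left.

The receptive field on the input at this output position is [-2 / 1 / 0]. Elementwise product with the kernel and sum: -2·2.

-4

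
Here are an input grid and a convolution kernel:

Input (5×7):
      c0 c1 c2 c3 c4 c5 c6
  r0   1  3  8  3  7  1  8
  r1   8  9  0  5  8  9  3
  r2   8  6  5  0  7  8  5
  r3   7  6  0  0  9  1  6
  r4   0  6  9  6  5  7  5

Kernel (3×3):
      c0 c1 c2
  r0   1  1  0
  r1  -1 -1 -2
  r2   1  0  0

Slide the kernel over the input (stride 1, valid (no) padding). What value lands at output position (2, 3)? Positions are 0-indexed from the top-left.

The receptive field on the input at this output position is [0 7 8 / 0 9 1 / 6 5 7]. Elementwise product with the kernel and sum: 0·1 + 7·1 + 0·-1 + 9·-1 + 1·-2 + 6·1.

2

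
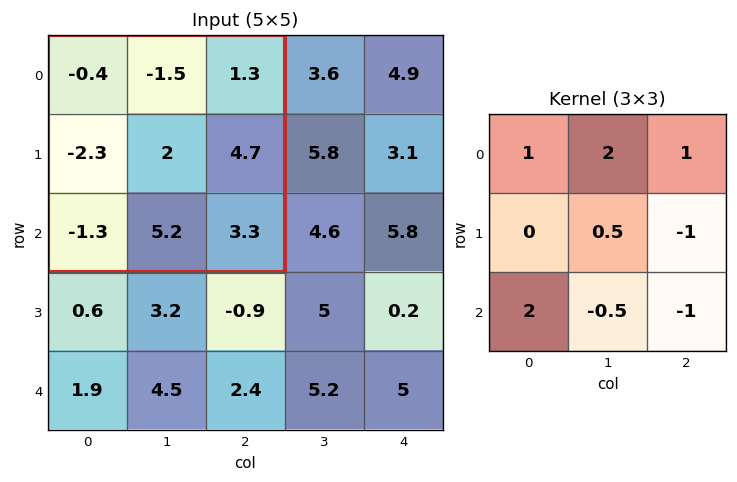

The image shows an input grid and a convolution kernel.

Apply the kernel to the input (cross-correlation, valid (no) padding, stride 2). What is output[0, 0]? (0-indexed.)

-14.3

The receptive field on the input at this output position is [-0.4 -1.5 1.3 / -2.3 2 4.7 / -1.3 5.2 3.3]. Elementwise product with the kernel and sum: -0.4·1 + -1.5·2 + 1.3·1 + 2·0.5 + 4.7·-1 + -1.3·2 + 5.2·-0.5 + 3.3·-1.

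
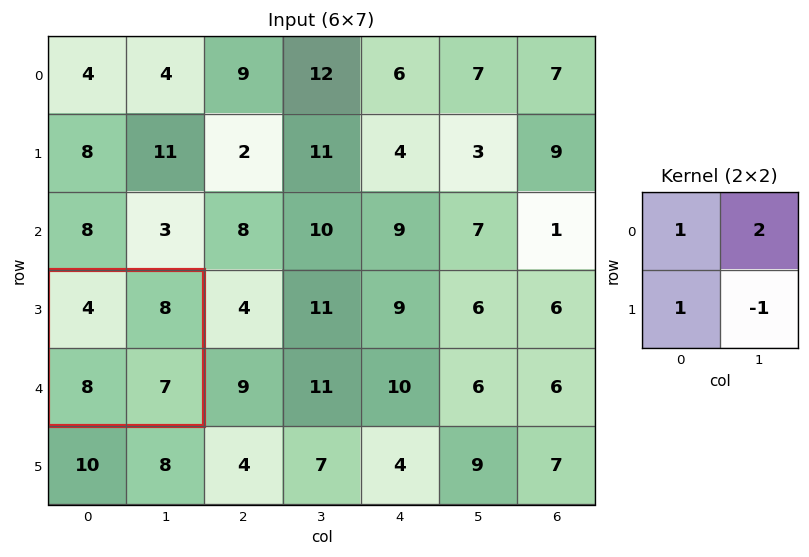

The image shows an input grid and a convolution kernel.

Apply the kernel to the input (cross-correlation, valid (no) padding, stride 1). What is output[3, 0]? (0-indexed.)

The receptive field on the input at this output position is [4 8 / 8 7]. Elementwise product with the kernel and sum: 4·1 + 8·2 + 8·1 + 7·-1.

21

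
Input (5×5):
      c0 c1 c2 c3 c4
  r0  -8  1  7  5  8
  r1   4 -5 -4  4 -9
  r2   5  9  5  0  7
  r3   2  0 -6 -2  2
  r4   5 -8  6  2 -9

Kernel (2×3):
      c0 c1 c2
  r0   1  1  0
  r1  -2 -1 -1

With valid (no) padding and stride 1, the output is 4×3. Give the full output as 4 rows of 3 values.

Output[0,0]: The receptive field on the input at this output position is [-8 1 7 / 4 -5 -4]. Elementwise product with the kernel and sum: -8·1 + 1·1 + 4·-2 + -5·-1 + -4·-1.

-6 18 25
-25 -32 -17
16 22 17
-6 2 -13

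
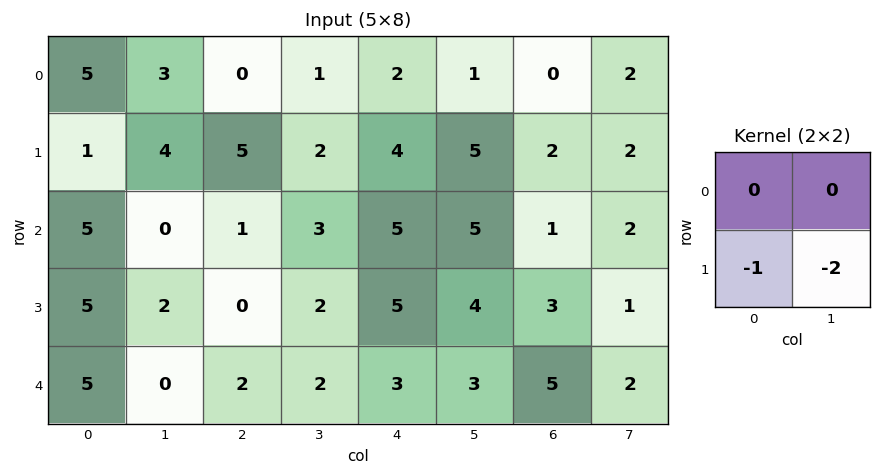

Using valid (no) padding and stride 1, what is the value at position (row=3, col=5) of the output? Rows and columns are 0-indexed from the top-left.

The receptive field on the input at this output position is [4 3 / 3 5]. Elementwise product with the kernel and sum: 3·-1 + 5·-2.

-13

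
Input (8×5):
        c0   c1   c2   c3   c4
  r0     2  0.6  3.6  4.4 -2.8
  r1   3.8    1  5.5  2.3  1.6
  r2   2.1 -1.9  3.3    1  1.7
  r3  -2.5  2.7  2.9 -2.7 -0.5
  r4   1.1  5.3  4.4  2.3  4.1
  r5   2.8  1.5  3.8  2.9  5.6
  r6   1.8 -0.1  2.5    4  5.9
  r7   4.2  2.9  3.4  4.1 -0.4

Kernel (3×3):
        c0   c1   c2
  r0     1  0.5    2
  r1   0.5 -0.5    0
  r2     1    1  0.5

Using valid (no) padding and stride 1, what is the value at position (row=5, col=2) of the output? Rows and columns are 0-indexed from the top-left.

The receptive field on the input at this output position is [3.8 2.9 5.6 / 2.5 4 5.9 / 3.4 4.1 -0.4]. Elementwise product with the kernel and sum: 3.8·1 + 2.9·0.5 + 5.6·2 + 2.5·0.5 + 4·-0.5 + 3.4·1 + 4.1·1 + -0.4·0.5.

23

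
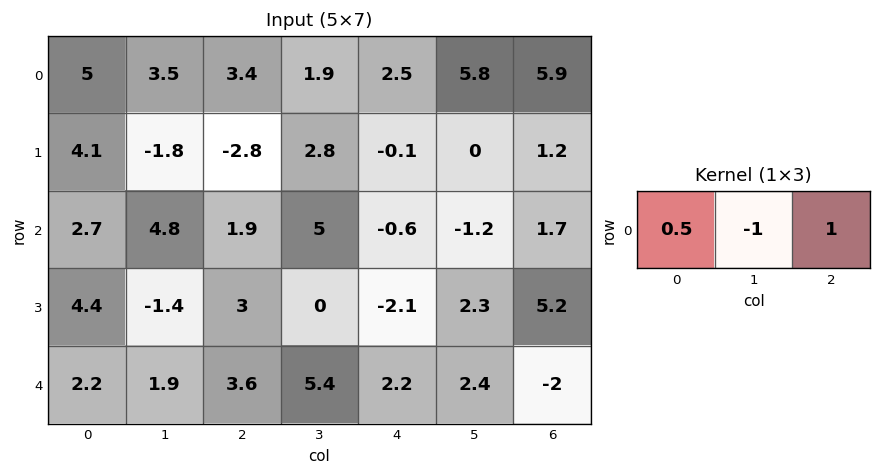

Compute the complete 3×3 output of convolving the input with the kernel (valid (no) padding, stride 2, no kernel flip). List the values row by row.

Output[0,0]: The receptive field on the input at this output position is [5 3.5 3.4]. Elementwise product with the kernel and sum: 5·0.5 + 3.5·-1 + 3.4·1.
Output[0,1]: The receptive field on the input at this output position is [3.4 1.9 2.5]. Elementwise product with the kernel and sum: 3.4·0.5 + 1.9·-1 + 2.5·1.

2.4 2.3 1.35
-1.55 -4.65 2.6
2.8 -1.4 -3.3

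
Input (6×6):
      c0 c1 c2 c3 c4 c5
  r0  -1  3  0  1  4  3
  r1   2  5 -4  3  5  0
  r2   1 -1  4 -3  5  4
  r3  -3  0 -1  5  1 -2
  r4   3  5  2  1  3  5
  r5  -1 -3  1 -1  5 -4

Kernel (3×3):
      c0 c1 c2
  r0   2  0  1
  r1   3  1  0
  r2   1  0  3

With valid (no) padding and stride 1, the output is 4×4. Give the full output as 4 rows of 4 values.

Output[0,0]: The receptive field on the input at this output position is [-1 3 0 / 2 5 -4 / 1 -1 4]. Elementwise product with the kernel and sum: -1·2 + 0·1 + 2·3 + 5·1 + 1·1 + 4·3.
Output[0,1]: The receptive field on the input at this output position is [3 0 1 / 5 -4 3 / -1 4 -3]. Elementwise product with the kernel and sum: 3·2 + 1·1 + 5·3 + -4·1 + -1·1 + -3·3.

22 8 14 28
-4 29 8 1
6 2 26 30
9 16 22 1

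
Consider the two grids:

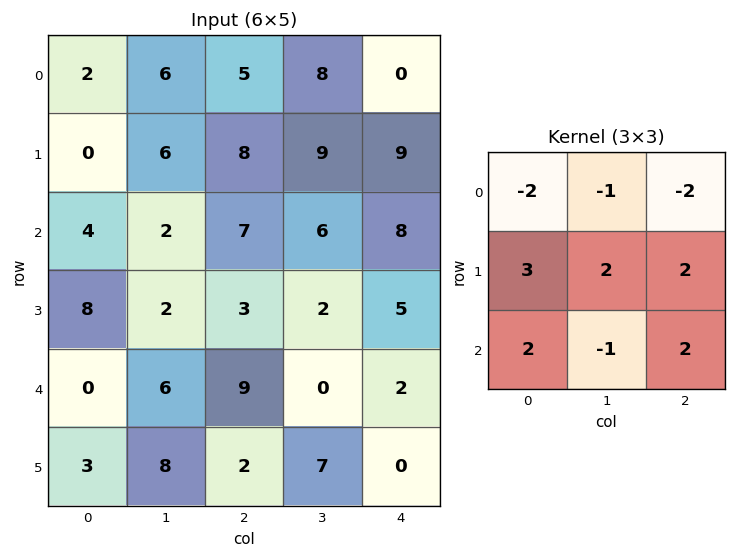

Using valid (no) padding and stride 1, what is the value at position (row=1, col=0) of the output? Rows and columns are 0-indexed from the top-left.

28

The receptive field on the input at this output position is [0 6 8 / 4 2 7 / 8 2 3]. Elementwise product with the kernel and sum: 0·-2 + 6·-1 + 8·-2 + 4·3 + 2·2 + 7·2 + 8·2 + 2·-1 + 3·2.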